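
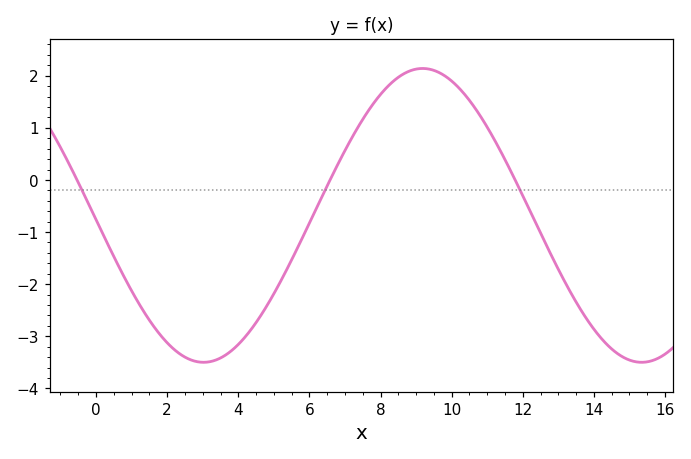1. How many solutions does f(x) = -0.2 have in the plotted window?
3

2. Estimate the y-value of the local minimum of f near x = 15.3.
-3.5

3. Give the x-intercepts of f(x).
-0.5, 6.5, 12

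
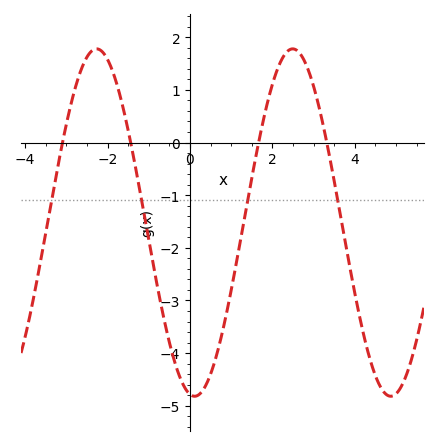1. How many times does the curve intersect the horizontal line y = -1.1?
4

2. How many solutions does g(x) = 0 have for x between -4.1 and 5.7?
4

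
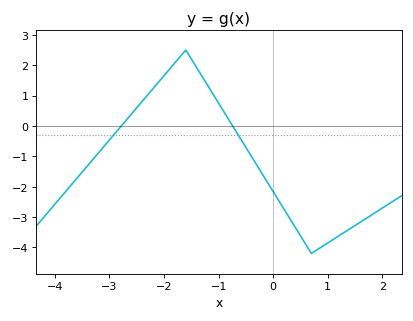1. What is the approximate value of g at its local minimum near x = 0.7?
-4.2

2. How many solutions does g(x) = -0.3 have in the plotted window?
2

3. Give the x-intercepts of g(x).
-2.78, -0.742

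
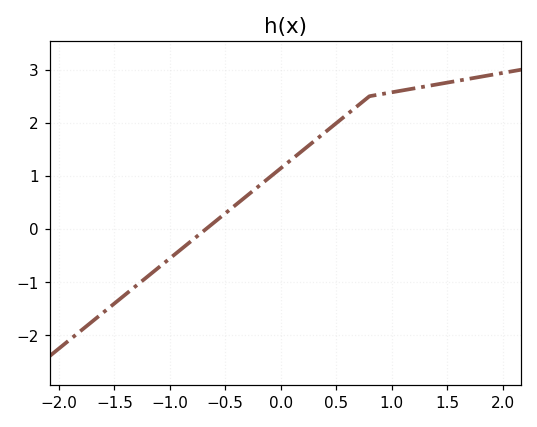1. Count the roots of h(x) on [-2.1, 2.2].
1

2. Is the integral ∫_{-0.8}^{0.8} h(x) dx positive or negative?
positive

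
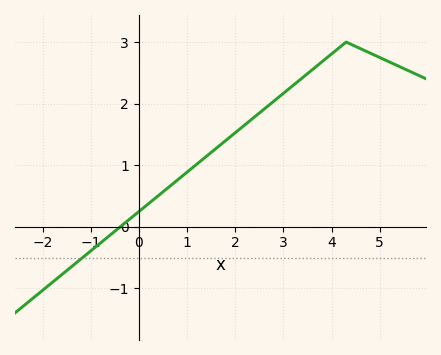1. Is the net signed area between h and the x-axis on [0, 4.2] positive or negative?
positive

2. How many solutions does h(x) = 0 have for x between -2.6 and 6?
1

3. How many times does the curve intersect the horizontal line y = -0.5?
1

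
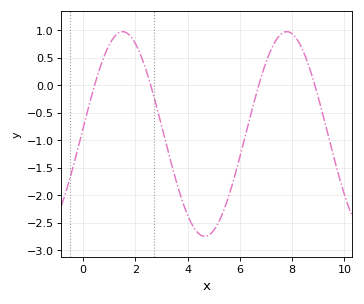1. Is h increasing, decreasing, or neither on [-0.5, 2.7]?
neither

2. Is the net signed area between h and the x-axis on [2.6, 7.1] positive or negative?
negative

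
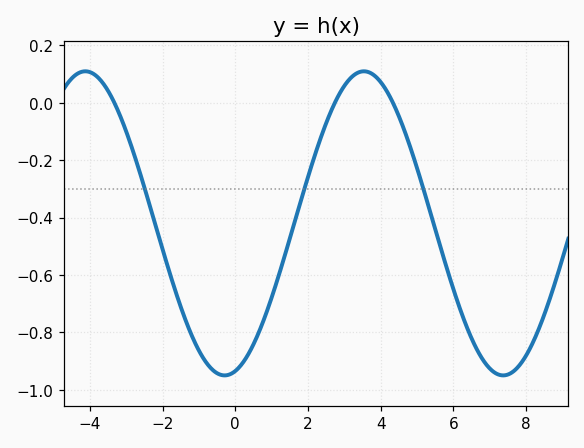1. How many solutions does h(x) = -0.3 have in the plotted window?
3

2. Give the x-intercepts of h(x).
-3.32, 2.74, 4.34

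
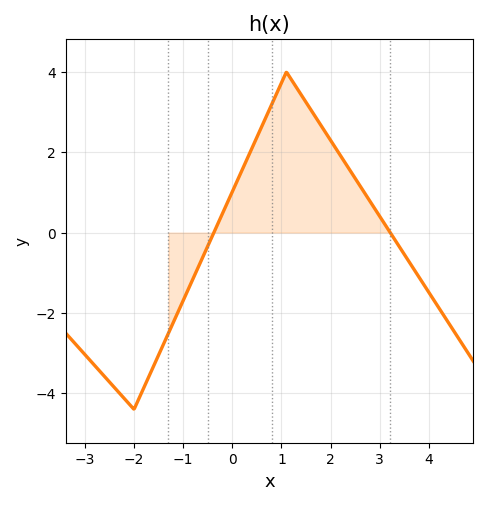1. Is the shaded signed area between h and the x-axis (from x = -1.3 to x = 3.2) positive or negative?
positive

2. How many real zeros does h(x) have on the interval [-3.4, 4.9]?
2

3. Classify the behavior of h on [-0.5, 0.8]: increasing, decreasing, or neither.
increasing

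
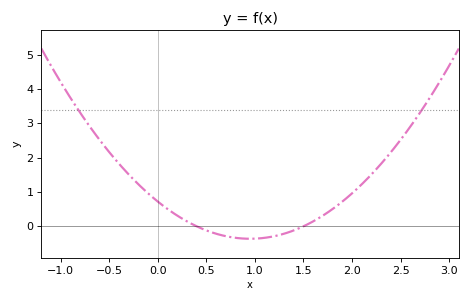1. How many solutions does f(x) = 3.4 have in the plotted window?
2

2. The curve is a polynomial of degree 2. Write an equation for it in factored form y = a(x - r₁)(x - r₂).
y = 1.2(x - 0.4)(x - 1.5)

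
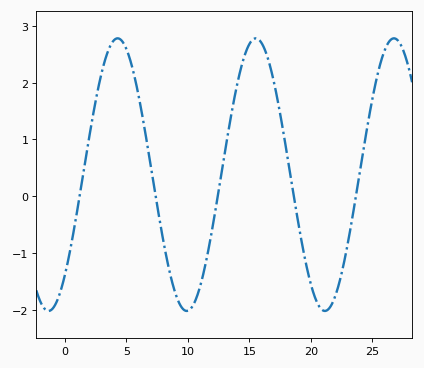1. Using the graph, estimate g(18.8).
-0.2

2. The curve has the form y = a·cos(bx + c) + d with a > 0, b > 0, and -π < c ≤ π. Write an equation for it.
y = 2.4cos(0.56x - 2.4) + 0.38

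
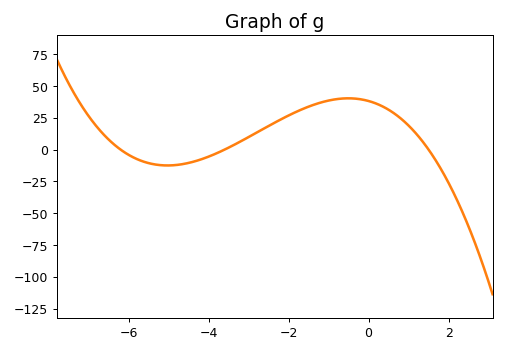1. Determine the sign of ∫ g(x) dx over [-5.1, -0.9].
positive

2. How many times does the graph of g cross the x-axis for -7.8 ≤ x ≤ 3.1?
3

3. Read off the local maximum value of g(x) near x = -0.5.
40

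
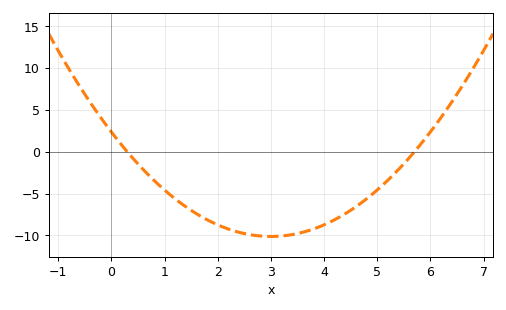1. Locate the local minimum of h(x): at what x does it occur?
3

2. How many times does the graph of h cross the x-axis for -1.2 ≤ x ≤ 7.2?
2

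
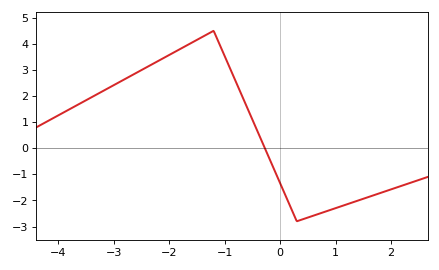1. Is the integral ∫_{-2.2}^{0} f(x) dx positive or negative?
positive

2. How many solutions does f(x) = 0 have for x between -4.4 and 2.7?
1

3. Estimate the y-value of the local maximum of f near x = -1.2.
4.5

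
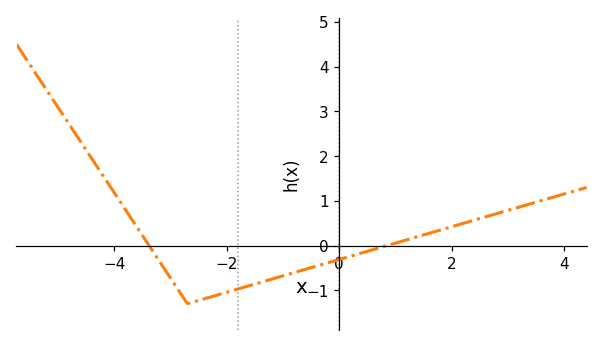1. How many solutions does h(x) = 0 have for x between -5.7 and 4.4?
2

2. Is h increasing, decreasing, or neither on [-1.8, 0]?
increasing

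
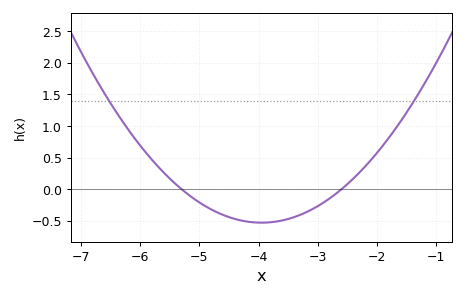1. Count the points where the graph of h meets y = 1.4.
2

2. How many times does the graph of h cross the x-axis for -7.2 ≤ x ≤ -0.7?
2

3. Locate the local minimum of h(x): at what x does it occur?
-4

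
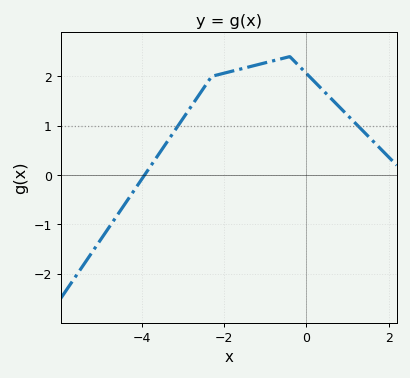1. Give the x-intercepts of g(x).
-3.93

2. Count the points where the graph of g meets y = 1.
2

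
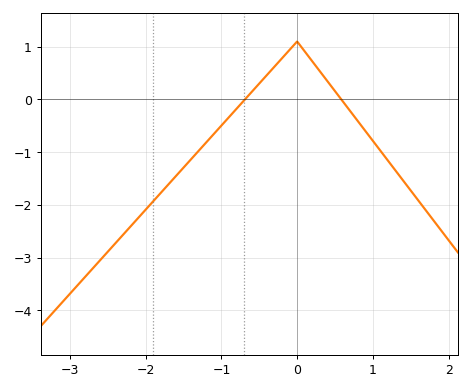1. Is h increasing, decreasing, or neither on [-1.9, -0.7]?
increasing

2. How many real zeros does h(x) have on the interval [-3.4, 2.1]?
2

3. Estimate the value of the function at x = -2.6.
-3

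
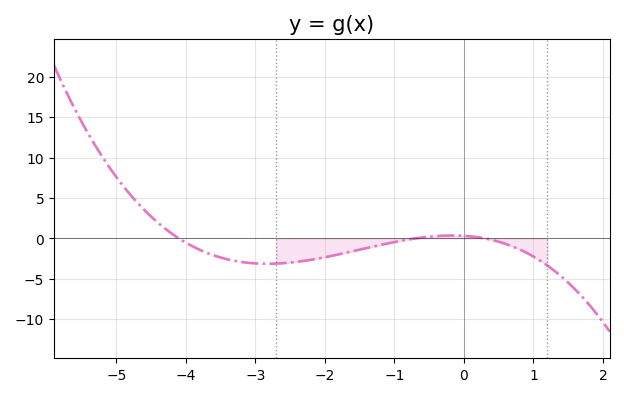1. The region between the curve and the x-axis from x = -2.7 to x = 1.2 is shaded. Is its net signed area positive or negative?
negative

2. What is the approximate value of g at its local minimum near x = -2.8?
-3.13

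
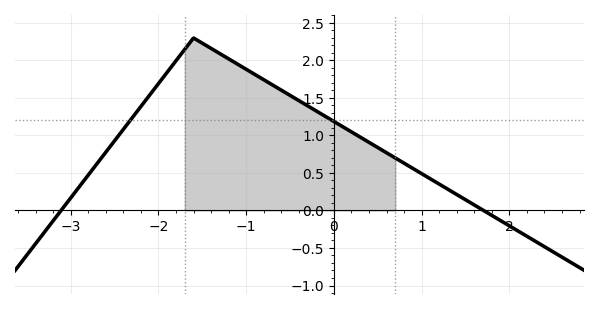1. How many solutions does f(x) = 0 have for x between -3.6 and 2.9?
2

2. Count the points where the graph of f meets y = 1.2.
2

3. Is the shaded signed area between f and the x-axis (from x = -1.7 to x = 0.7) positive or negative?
positive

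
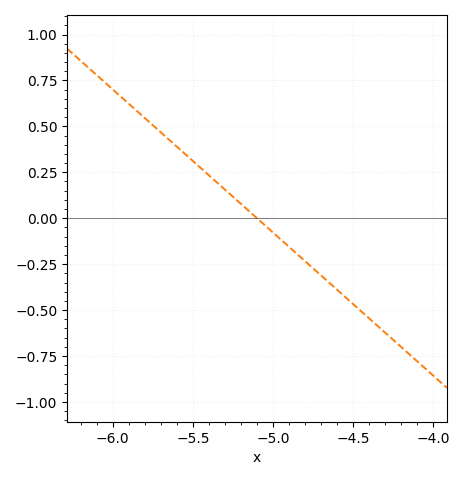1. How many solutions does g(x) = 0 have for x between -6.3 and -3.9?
1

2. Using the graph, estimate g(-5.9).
0.6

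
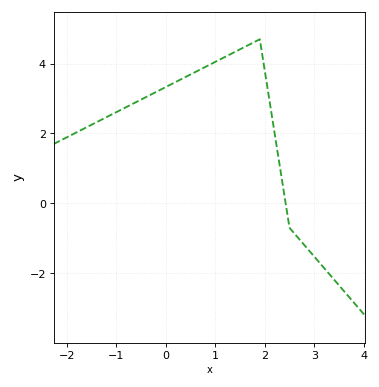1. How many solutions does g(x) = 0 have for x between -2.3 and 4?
1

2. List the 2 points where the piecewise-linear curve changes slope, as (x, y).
(1.9, 4.7); (2.5, -0.7)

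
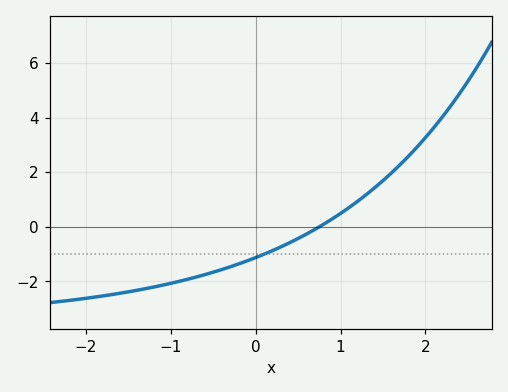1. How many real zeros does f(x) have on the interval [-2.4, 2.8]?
1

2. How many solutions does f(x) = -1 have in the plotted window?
1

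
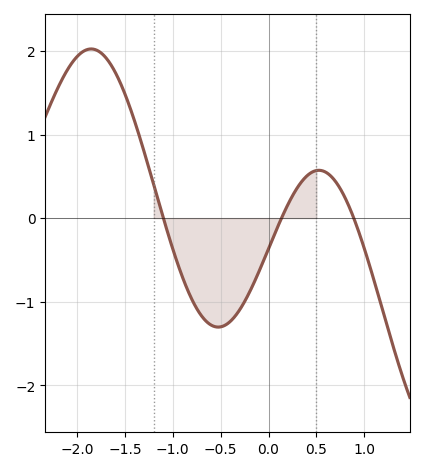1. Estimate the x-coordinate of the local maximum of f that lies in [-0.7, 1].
0.5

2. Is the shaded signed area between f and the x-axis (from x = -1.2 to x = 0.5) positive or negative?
negative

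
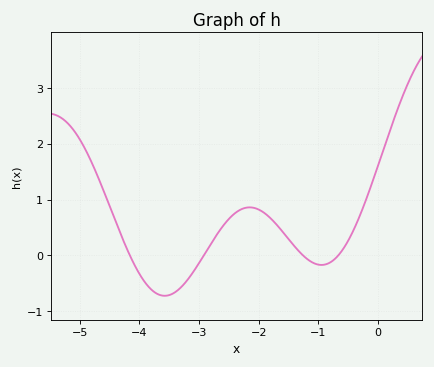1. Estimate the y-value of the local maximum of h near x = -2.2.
0.86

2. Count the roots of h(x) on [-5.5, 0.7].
4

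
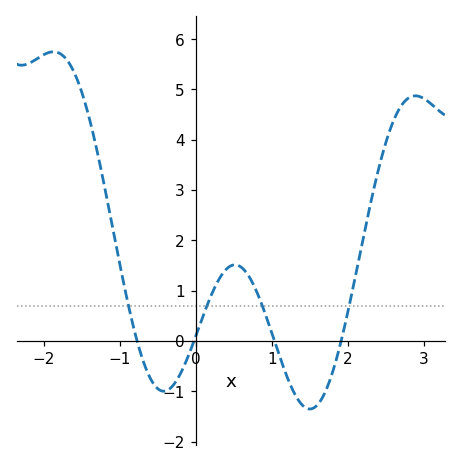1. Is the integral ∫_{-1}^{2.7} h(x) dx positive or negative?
positive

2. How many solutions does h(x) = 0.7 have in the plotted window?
4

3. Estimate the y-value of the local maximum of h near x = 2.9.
4.87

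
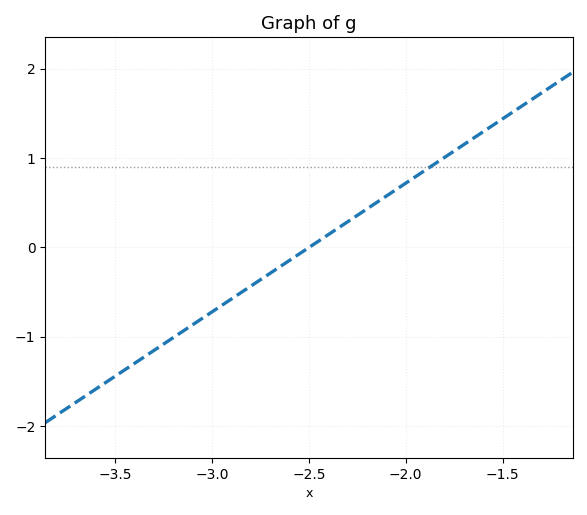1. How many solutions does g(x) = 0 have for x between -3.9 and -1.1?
1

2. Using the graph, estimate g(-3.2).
-1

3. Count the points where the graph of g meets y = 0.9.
1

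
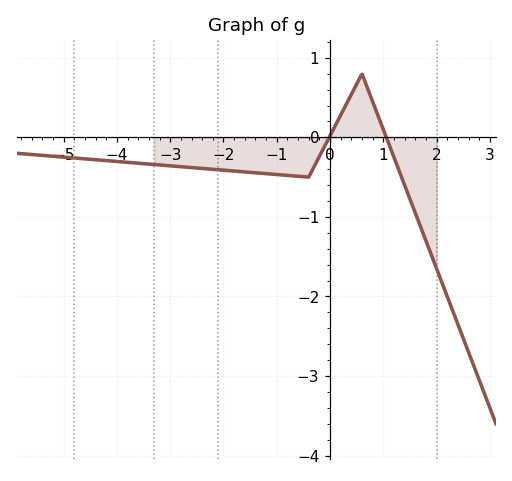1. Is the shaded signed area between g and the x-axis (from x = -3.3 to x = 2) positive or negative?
negative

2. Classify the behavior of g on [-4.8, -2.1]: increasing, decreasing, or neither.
decreasing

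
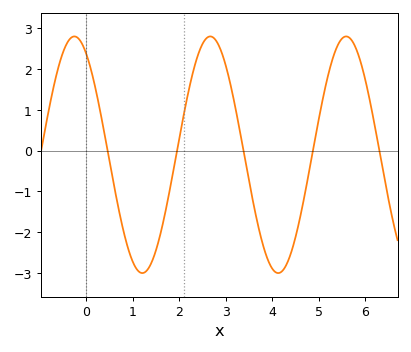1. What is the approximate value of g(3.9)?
-2.6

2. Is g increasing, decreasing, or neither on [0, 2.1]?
neither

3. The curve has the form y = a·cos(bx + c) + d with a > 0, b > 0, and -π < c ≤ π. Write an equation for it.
y = 2.9cos(2.1x + 0.54) - 0.1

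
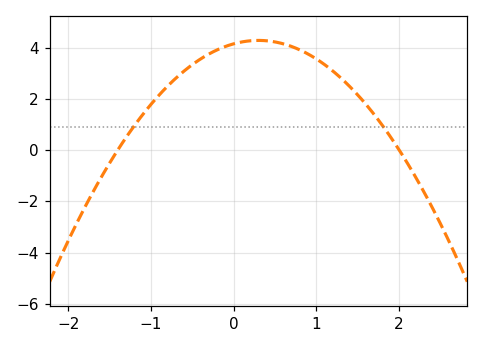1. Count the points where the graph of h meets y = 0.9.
2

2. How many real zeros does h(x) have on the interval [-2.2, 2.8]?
2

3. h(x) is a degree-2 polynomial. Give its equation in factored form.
y = -1.48(x + 1.4)(x - 2)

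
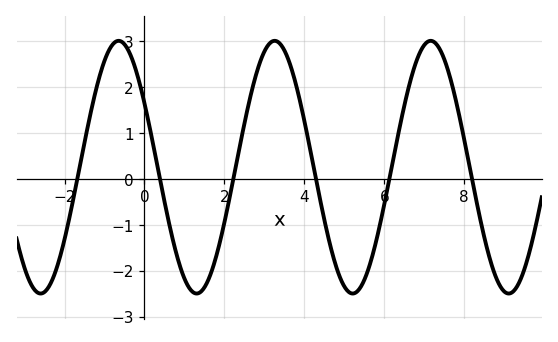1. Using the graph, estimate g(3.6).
2.6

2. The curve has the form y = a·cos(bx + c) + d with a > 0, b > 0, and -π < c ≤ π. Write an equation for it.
y = 2.75cos(1.6x + 1) + 0.25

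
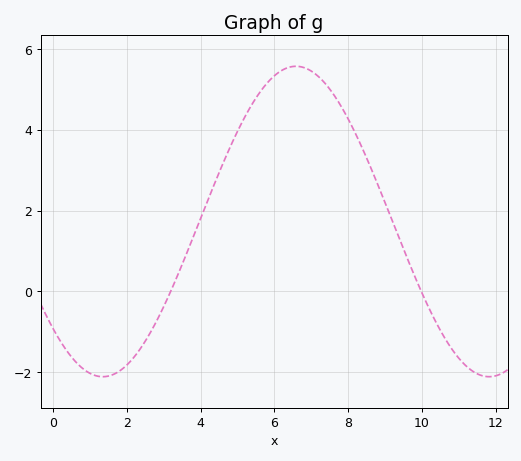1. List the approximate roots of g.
3.2, 10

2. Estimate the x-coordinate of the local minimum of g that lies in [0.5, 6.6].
1.4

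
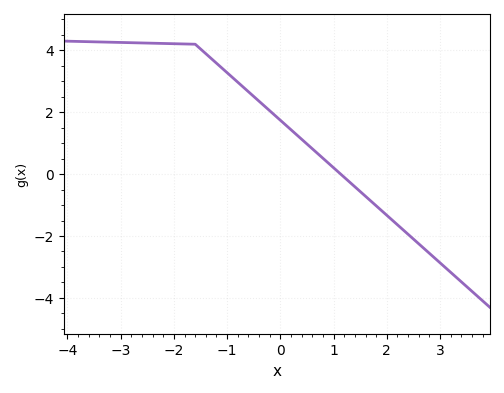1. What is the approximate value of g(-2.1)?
4.2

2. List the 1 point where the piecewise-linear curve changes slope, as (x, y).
(-1.6, 4.2)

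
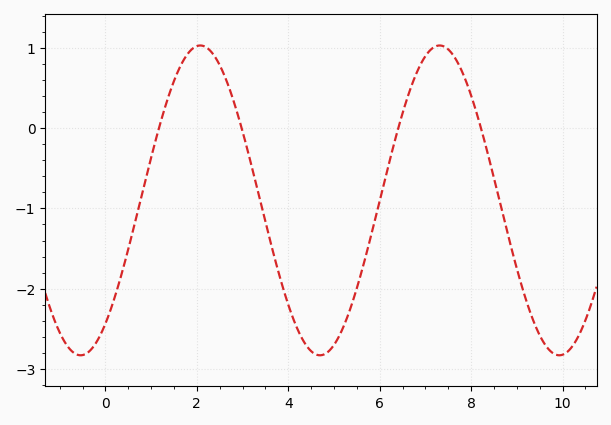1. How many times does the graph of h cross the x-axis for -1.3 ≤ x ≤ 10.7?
4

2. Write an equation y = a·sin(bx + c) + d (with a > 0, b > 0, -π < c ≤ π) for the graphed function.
y = 1.93sin(1.2x - 0.92) - 0.9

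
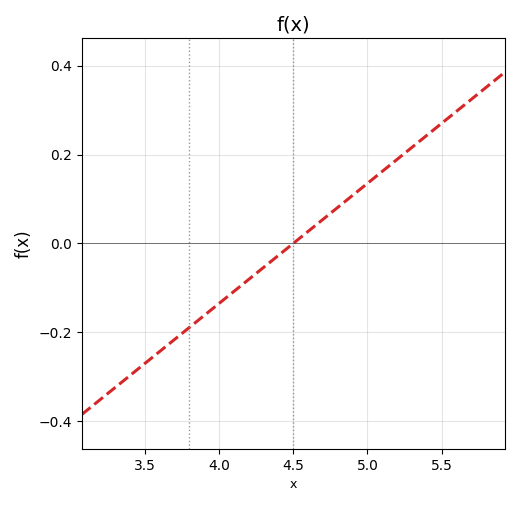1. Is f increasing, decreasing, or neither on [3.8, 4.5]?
increasing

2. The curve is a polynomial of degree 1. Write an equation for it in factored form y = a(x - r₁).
y = 0.27(x - 4.5)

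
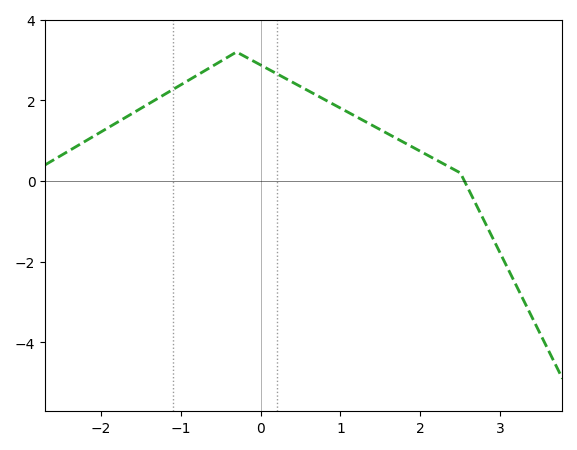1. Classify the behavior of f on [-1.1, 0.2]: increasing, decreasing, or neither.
neither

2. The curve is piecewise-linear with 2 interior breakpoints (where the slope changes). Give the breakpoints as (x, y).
(-0.3, 3.2); (2.5, 0.2)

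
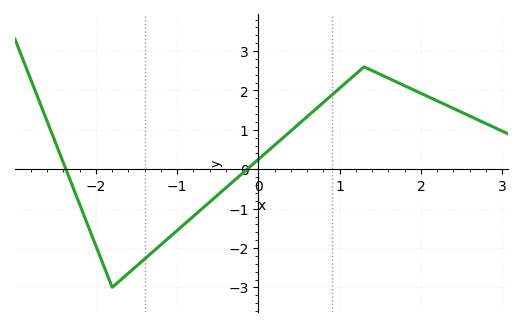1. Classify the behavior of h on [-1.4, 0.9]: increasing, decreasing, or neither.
increasing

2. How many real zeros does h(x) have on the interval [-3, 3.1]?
2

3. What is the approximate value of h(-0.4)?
-0.5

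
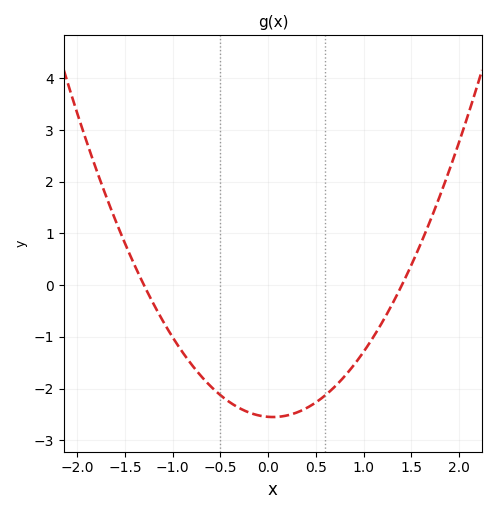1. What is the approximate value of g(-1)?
-1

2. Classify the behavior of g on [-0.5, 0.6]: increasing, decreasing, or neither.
neither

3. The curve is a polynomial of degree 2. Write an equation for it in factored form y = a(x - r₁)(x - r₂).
y = 1.4(x + 1.3)(x - 1.4)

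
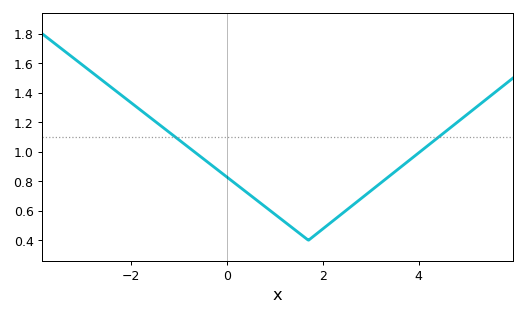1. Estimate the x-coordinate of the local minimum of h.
1.7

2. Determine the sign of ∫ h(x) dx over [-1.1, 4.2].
positive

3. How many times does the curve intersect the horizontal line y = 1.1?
2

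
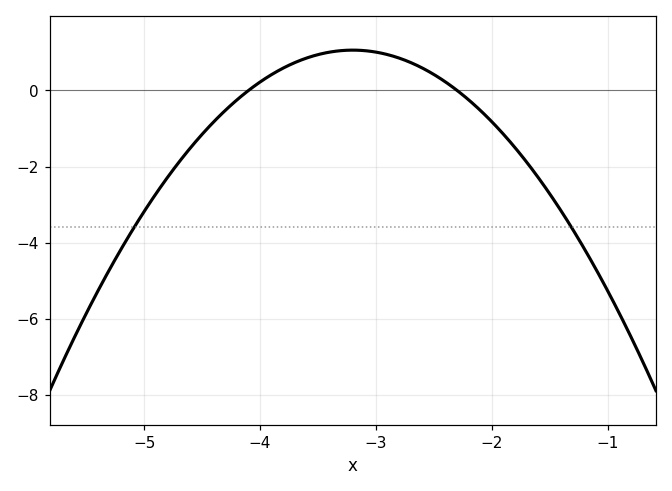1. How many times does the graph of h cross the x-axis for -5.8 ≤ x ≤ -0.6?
2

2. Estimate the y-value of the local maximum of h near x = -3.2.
1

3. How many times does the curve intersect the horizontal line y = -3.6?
2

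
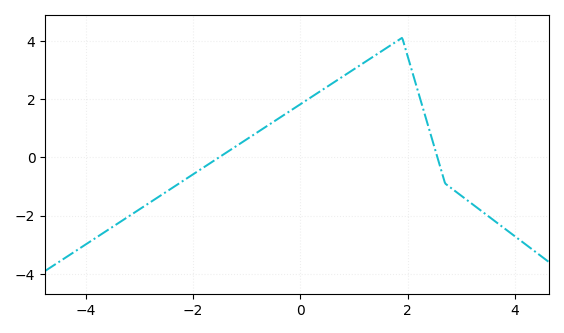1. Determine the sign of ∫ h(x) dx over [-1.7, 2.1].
positive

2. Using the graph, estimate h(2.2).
2.22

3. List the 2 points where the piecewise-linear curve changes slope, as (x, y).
(1.9, 4.1); (2.7, -0.9)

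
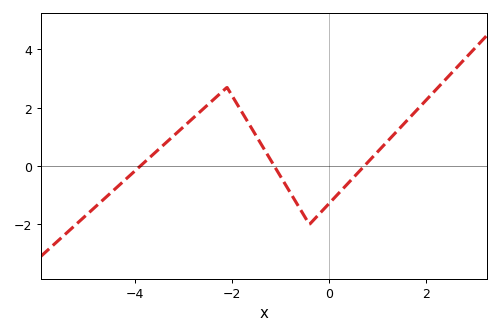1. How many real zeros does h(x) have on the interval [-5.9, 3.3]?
3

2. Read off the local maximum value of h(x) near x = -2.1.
2.6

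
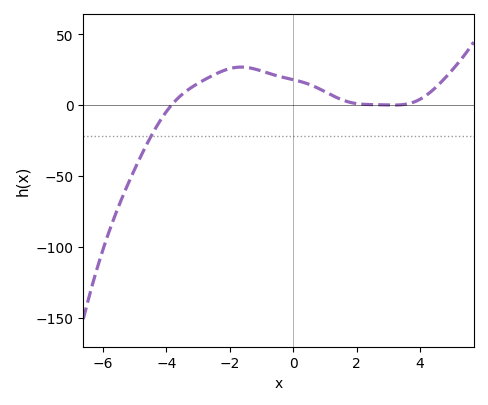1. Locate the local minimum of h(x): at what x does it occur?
3.2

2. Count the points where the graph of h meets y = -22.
1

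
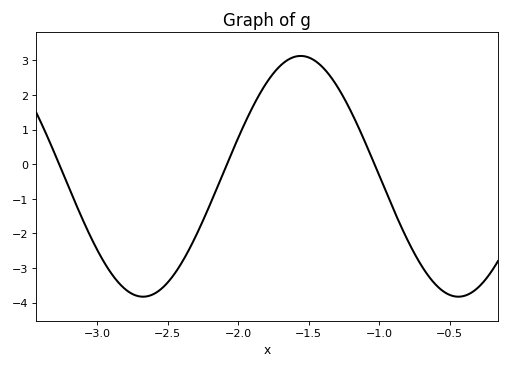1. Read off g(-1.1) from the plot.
0.643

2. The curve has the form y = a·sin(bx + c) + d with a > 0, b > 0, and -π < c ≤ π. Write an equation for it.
y = 3.48sin(2.81x - 0.34) - 0.35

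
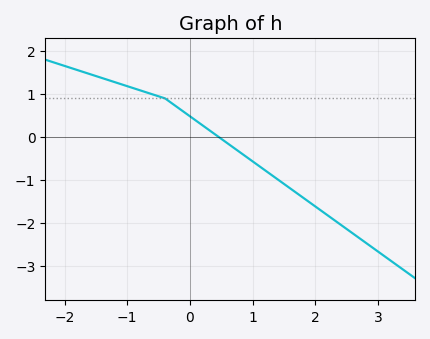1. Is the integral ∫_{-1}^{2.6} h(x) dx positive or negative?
negative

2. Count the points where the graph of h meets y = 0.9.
1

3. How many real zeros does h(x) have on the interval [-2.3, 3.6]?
1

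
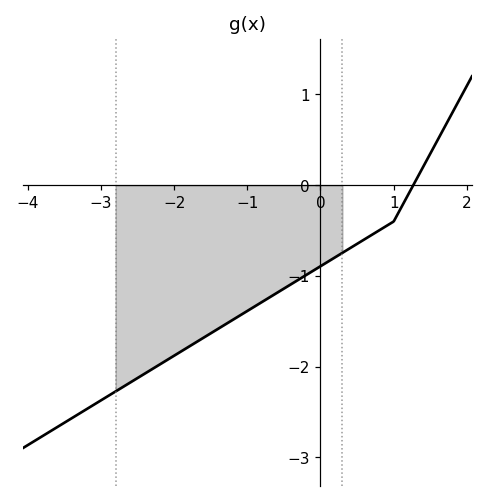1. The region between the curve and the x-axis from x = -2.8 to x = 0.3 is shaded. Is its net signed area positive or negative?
negative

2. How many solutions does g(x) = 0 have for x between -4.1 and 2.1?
1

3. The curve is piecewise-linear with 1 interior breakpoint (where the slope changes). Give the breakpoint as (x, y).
(1, -0.4)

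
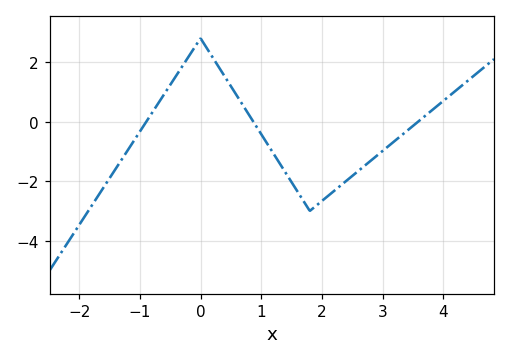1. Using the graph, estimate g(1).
-0.422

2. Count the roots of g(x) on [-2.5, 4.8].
3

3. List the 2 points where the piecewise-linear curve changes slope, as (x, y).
(0, 2.8); (1.8, -3)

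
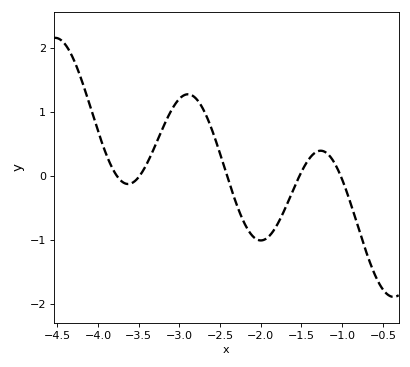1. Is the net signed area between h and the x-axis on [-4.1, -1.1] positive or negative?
positive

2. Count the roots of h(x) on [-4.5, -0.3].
5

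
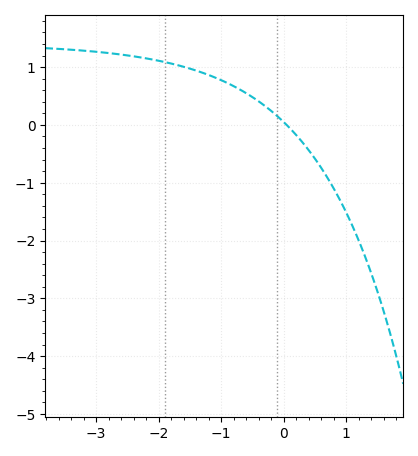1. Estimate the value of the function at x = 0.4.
-0.4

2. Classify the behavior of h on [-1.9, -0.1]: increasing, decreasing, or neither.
decreasing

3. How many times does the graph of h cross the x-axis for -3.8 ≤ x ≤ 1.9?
1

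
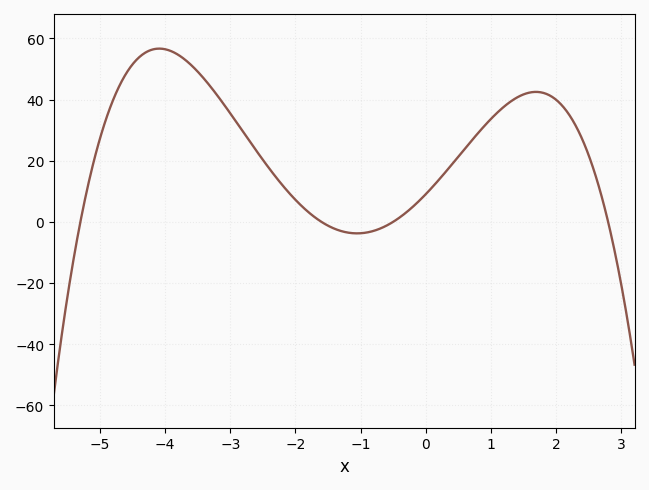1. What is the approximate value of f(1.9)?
41.4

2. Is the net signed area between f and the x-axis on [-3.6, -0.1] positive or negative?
positive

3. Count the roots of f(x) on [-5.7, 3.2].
4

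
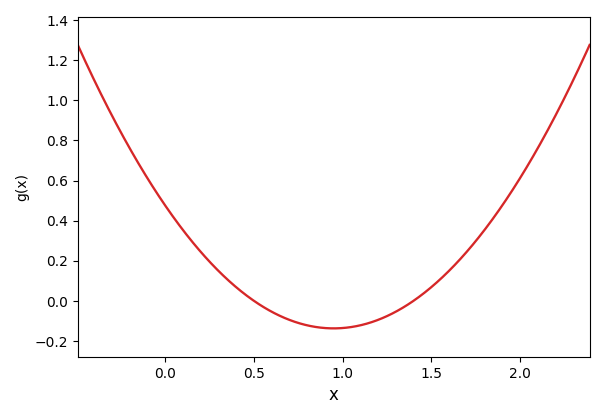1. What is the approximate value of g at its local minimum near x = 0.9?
-0.138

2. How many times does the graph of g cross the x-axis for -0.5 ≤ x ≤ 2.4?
2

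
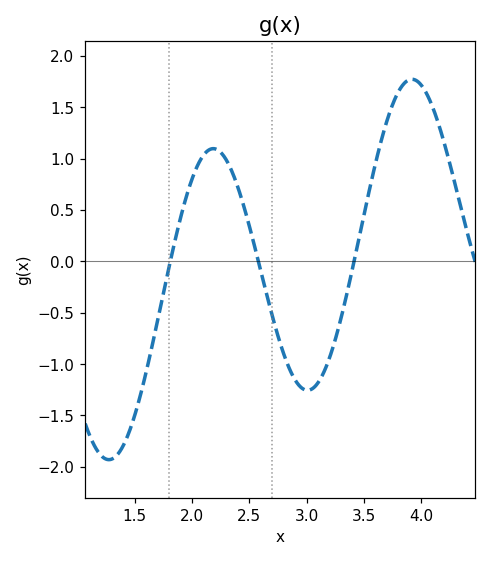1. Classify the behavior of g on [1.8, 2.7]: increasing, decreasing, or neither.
neither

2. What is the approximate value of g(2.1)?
1.05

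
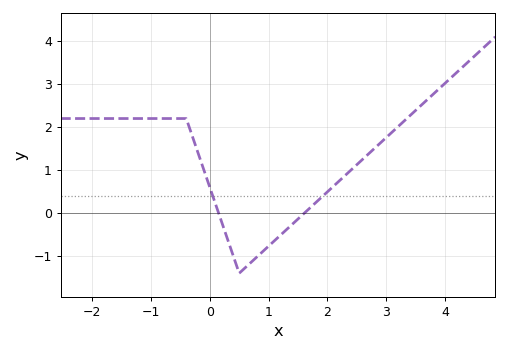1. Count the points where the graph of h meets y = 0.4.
2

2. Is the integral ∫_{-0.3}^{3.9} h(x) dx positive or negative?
positive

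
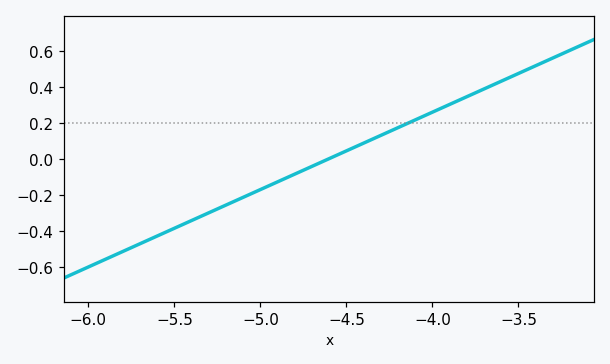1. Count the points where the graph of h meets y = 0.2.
1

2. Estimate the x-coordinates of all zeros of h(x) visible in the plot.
-4.6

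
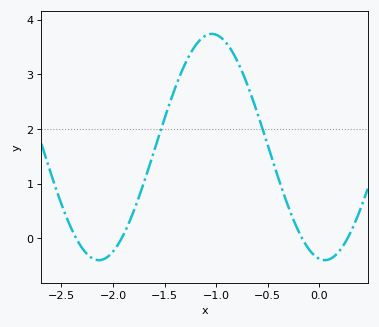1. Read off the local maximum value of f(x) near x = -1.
3.7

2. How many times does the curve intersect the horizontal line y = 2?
2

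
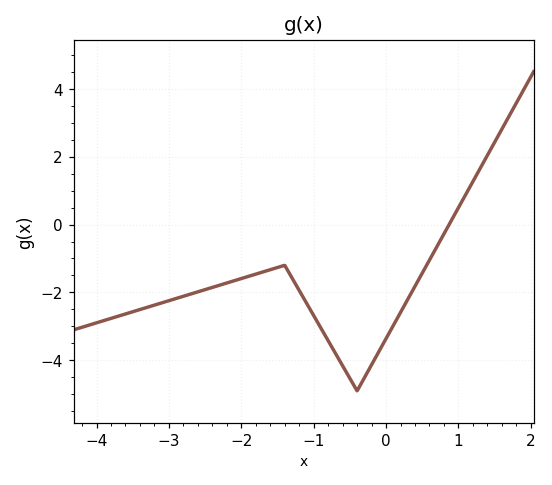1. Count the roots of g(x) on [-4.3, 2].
1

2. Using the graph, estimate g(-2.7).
-2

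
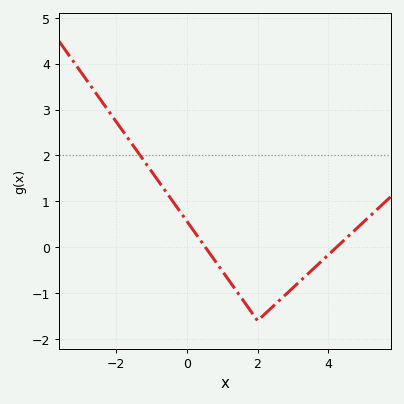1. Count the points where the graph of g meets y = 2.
1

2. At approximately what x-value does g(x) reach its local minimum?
2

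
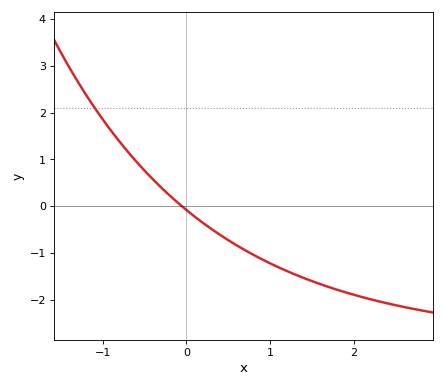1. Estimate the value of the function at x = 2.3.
-2.03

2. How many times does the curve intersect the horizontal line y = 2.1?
1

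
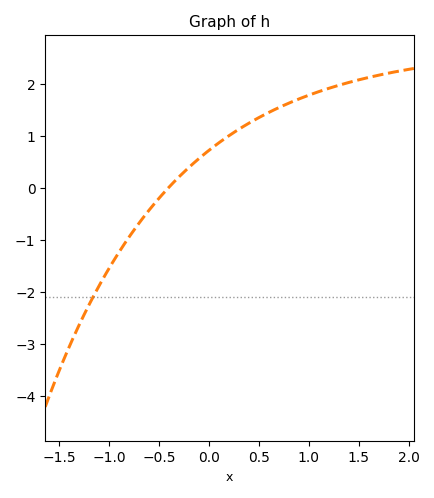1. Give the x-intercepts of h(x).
-0.405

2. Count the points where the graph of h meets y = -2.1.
1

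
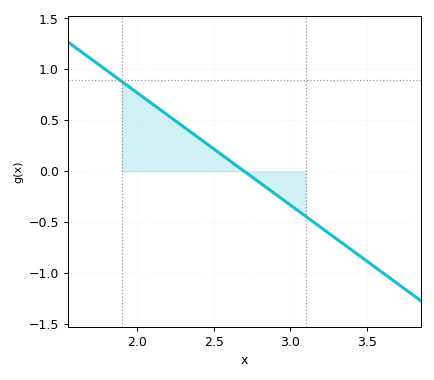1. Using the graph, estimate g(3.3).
-0.66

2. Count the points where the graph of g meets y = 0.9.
1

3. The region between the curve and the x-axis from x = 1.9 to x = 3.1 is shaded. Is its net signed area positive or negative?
positive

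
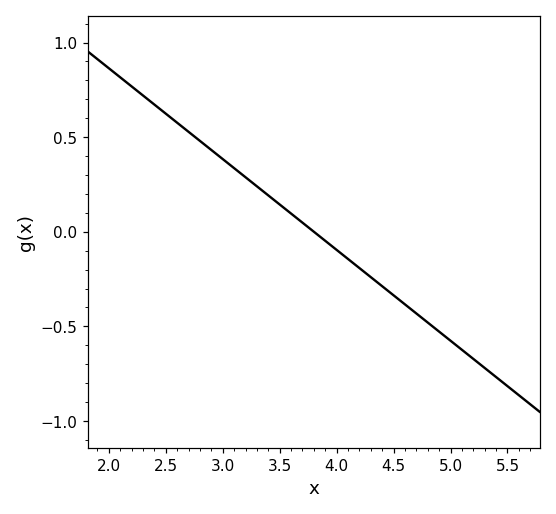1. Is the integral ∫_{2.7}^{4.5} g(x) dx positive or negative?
positive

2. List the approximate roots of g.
3.8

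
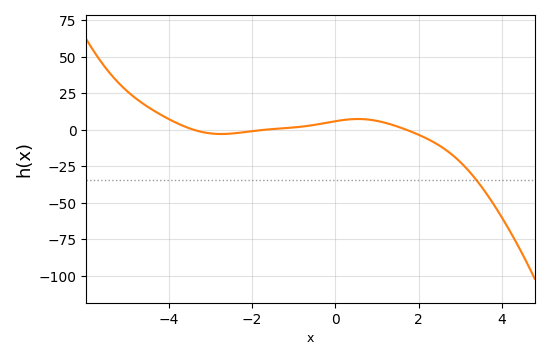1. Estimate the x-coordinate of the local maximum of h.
0.548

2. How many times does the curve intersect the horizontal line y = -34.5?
1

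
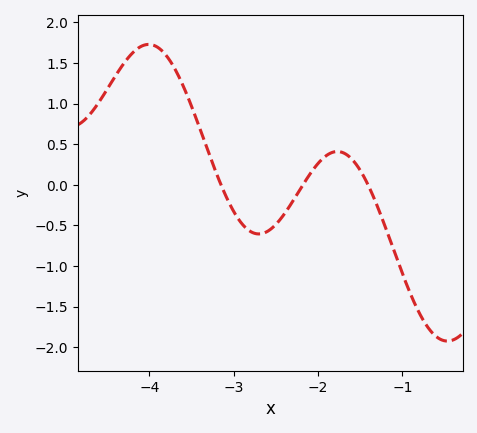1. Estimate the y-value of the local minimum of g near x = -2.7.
-0.604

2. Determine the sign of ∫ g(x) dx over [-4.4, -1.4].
positive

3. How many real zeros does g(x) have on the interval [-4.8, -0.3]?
3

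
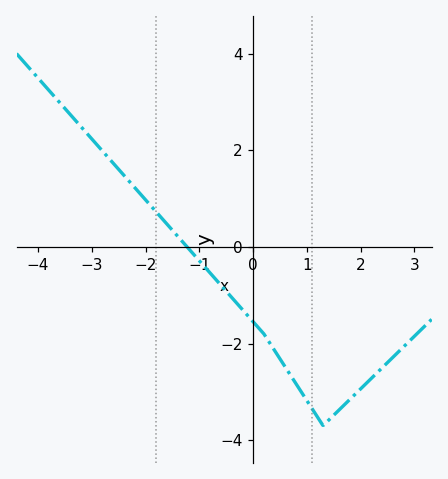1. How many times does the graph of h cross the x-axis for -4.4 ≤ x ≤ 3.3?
1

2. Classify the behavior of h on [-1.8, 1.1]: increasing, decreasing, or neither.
decreasing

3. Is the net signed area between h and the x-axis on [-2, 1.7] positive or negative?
negative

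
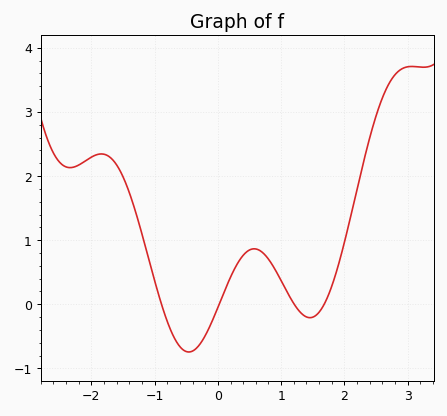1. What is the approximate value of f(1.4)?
-0.2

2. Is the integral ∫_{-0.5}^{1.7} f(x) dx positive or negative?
positive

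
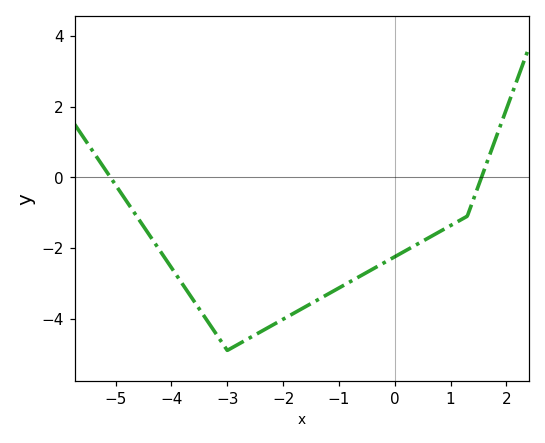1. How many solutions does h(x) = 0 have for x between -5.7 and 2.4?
2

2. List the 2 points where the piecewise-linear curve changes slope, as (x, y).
(-3, -4.9); (1.3, -1.1)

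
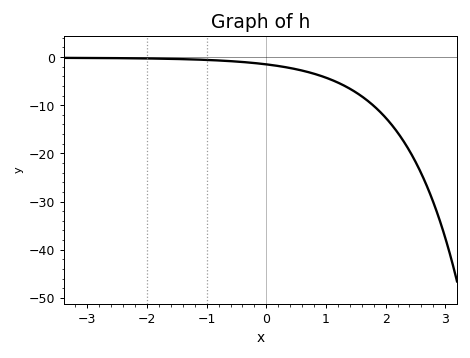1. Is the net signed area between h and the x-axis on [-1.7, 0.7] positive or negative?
negative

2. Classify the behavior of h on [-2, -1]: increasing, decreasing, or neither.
decreasing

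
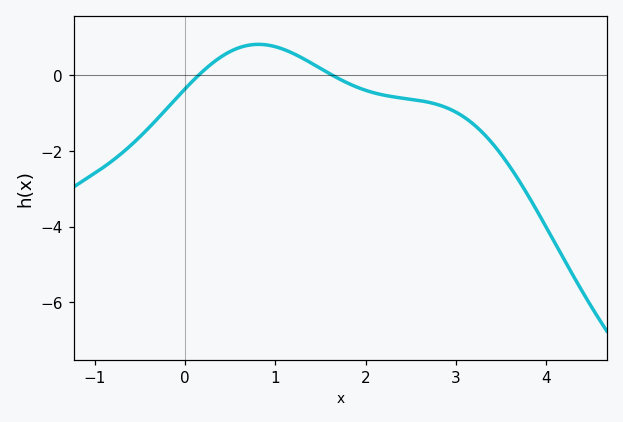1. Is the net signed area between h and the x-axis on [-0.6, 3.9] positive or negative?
negative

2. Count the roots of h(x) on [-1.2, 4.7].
2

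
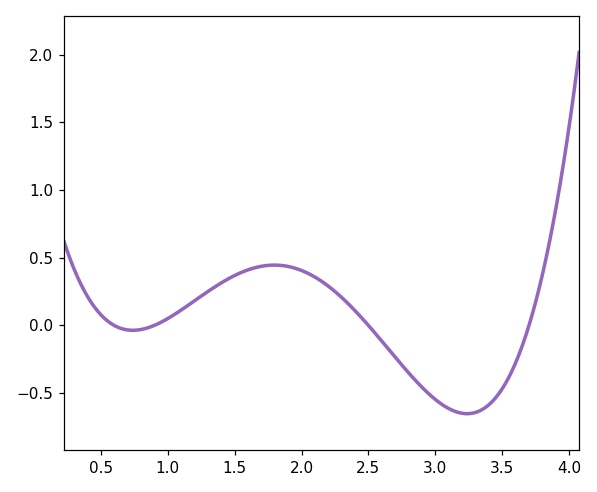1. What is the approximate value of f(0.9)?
0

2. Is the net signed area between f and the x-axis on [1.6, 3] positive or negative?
positive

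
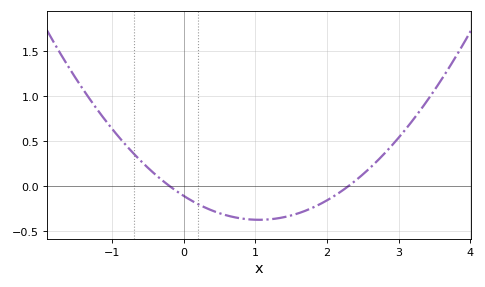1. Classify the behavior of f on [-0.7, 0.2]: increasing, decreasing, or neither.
decreasing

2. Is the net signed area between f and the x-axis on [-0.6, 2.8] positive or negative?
negative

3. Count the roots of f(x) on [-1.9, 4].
2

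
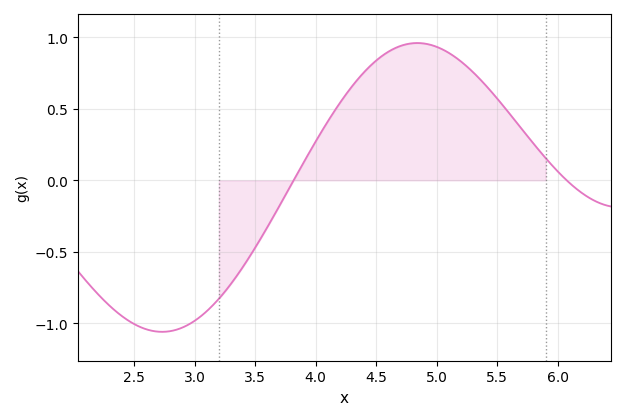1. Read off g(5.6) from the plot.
0.468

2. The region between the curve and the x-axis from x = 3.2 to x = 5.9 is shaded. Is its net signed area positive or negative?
positive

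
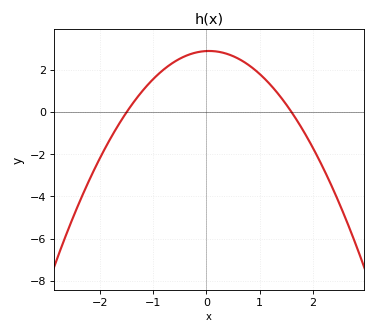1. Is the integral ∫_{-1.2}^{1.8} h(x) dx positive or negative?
positive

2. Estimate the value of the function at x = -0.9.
1.8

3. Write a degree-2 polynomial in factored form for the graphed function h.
y = -1.2(x + 1.5)(x - 1.6)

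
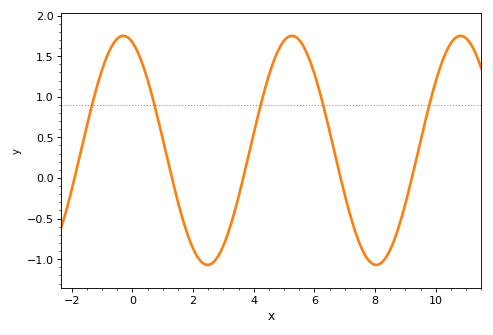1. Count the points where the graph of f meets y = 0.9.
5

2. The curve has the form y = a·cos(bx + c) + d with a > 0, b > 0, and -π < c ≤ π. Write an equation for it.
y = 1.41cos(1.13x + 0.34) + 0.34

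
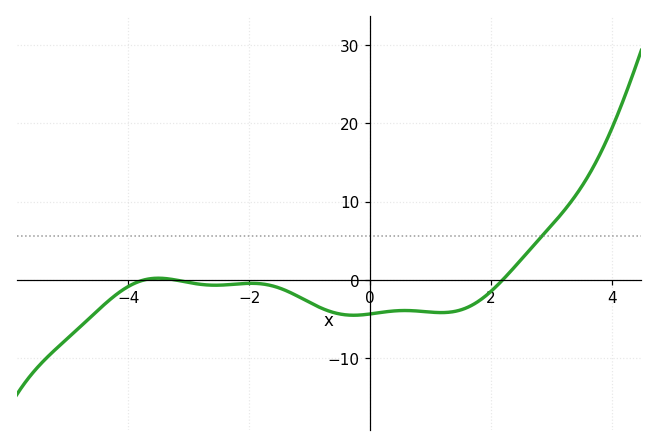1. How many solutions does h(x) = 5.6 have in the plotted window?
1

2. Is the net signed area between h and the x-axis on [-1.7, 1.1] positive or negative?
negative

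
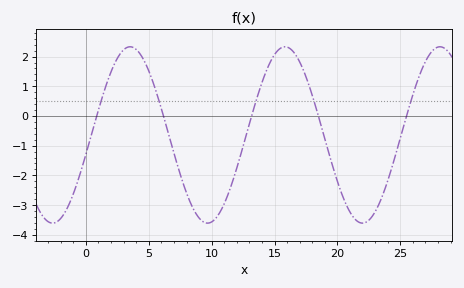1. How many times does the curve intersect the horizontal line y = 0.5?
5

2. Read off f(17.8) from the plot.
0.957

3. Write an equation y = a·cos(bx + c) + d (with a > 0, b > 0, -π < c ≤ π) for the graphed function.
y = 2.97cos(0.51x - 1.79) - 0.64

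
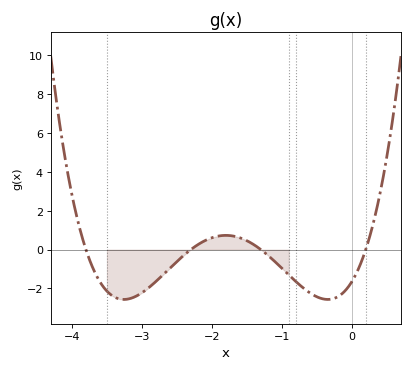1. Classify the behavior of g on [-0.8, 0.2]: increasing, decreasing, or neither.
neither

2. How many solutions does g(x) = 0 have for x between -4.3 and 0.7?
4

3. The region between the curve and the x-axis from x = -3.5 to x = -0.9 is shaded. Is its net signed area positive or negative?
negative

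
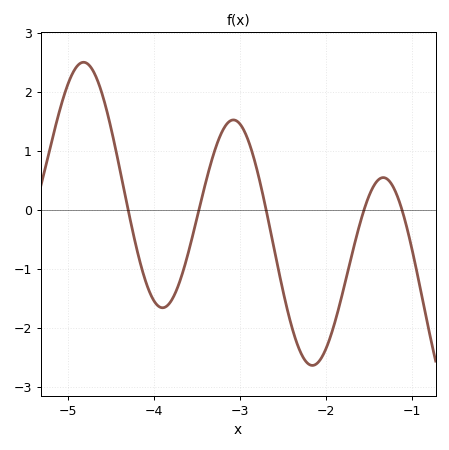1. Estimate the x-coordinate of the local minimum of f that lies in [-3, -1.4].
-2.2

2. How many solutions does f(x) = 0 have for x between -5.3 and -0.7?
5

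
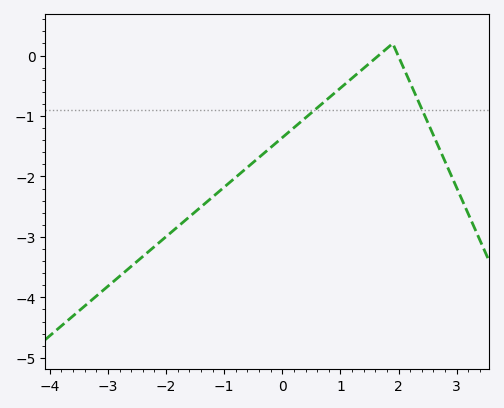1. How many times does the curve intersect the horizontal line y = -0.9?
2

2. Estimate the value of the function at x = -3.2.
-4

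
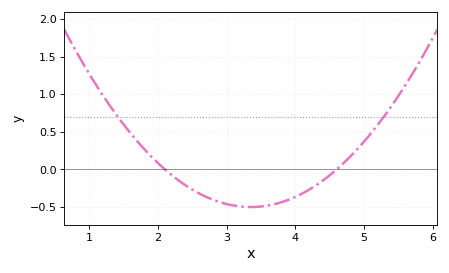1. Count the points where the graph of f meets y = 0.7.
2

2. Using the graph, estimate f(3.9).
-0.403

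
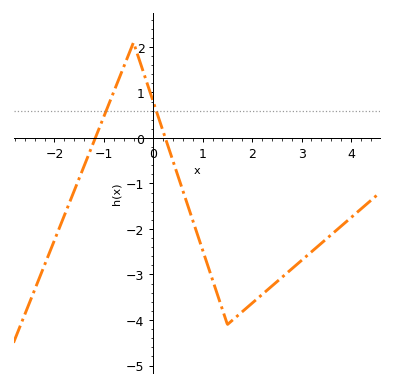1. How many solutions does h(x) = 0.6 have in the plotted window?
2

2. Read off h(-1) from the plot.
0.5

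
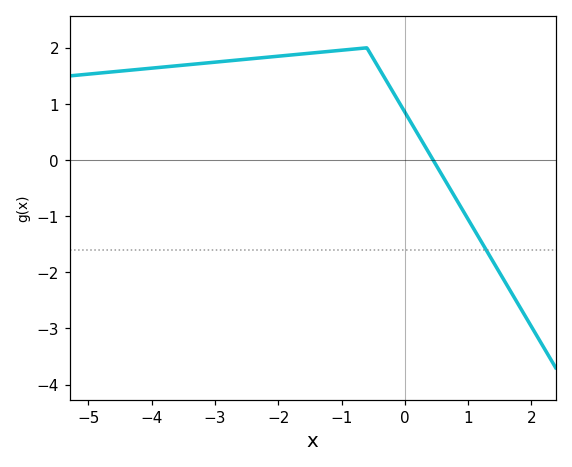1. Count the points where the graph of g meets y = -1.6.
1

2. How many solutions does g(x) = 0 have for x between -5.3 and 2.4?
1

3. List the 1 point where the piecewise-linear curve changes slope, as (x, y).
(-0.6, 2)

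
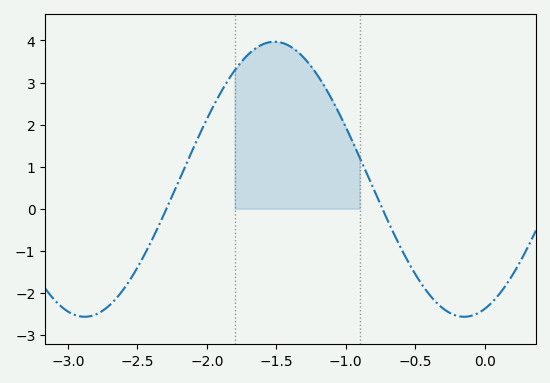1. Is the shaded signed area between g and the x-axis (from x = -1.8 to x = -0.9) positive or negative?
positive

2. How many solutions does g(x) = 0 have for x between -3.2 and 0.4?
2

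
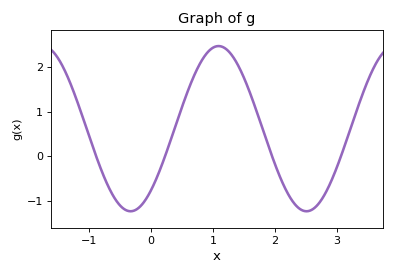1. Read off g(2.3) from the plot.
-1.03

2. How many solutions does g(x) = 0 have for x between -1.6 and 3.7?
4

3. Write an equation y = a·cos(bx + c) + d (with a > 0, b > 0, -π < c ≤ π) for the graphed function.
y = 1.85cos(2.21x - 2.41) + 0.62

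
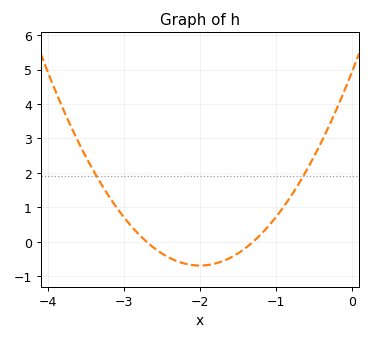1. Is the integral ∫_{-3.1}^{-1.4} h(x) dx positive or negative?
negative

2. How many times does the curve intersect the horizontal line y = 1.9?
2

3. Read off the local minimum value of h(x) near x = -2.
-0.691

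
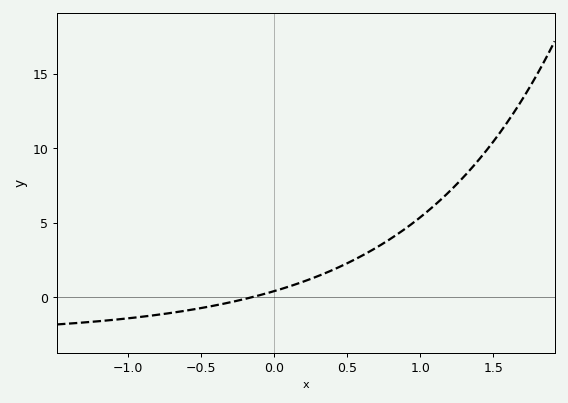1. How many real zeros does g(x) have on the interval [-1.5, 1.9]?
1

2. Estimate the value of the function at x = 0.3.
1.41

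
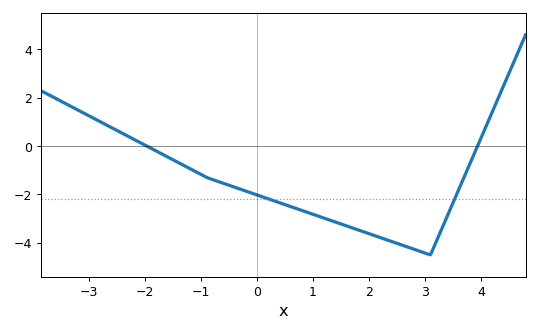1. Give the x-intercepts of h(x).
-2, 4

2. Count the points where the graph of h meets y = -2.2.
2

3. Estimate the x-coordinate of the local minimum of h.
3.2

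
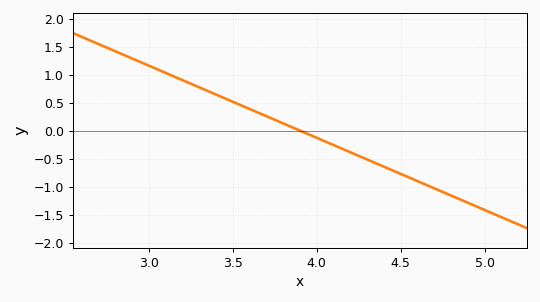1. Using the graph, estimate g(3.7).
0.25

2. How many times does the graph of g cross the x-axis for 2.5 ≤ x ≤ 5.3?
1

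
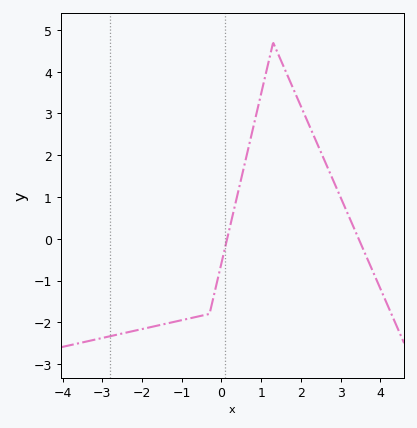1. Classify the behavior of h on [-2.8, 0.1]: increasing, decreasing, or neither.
increasing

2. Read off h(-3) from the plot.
-2.38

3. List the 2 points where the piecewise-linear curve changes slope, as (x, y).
(-0.3, -1.8); (1.3, 4.7)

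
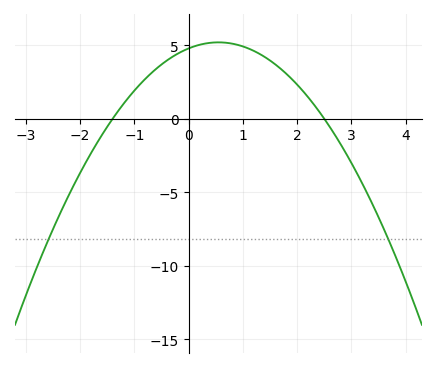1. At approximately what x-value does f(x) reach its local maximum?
0.55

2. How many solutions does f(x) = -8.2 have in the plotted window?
2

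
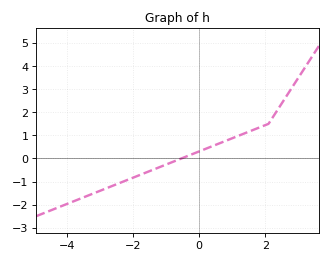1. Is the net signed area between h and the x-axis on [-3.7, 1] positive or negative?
negative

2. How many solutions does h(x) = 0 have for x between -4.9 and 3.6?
1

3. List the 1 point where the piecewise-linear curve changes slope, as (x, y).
(2.1, 1.5)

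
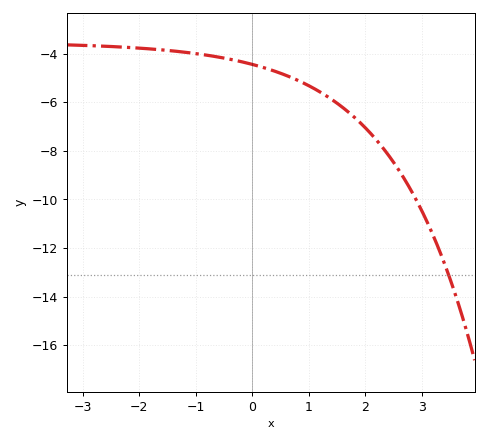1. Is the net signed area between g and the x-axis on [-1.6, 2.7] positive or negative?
negative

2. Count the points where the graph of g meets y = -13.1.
1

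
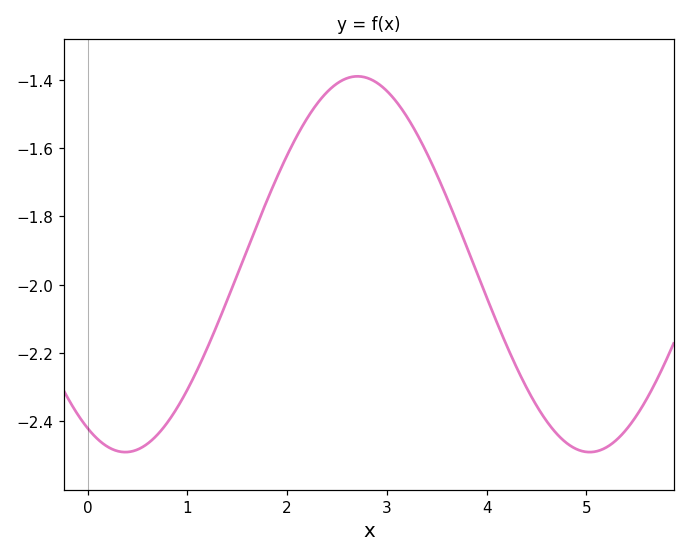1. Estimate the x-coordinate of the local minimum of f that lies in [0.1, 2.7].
0.38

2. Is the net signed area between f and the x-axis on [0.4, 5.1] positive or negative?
negative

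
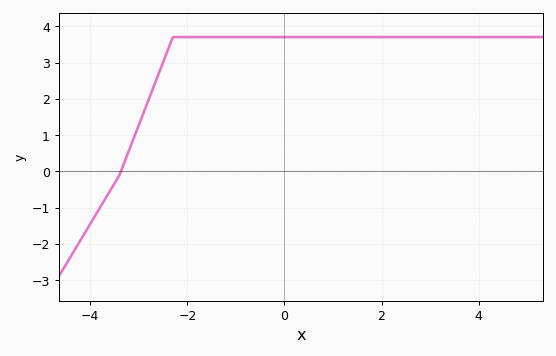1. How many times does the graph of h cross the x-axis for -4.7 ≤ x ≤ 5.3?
1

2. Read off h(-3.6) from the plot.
-0.5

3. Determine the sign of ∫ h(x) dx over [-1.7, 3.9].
positive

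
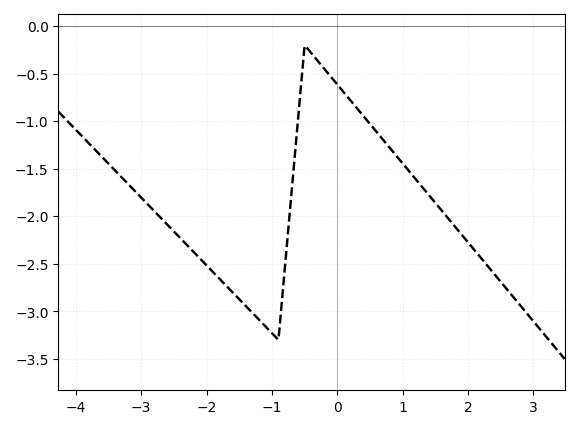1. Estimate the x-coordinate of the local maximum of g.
-0.4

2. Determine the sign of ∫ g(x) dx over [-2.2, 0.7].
negative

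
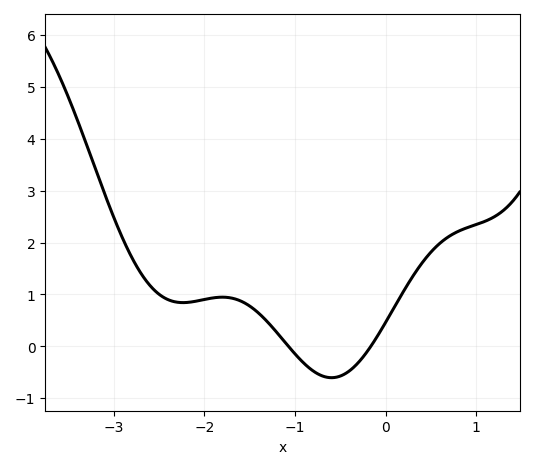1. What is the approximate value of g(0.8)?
2.21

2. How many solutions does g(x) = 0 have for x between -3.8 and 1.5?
2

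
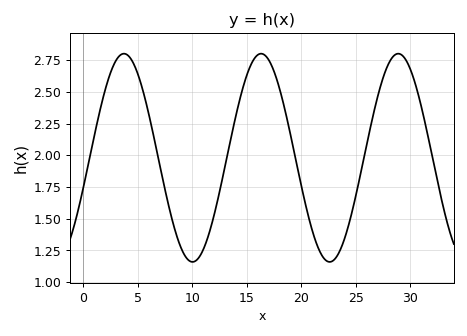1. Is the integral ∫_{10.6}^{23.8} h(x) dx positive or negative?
positive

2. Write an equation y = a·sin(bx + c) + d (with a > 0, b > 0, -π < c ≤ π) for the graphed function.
y = 0.82sin(0.5x - 0.3) + 1.98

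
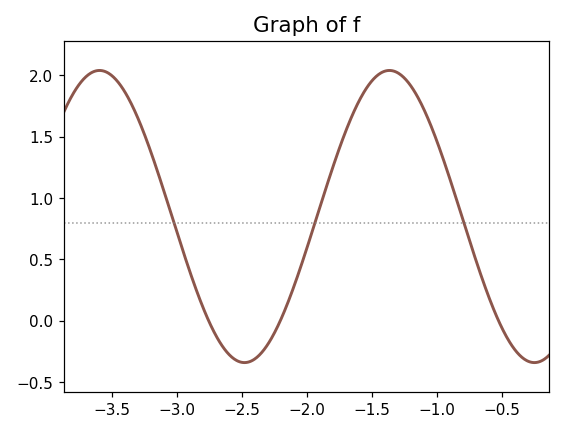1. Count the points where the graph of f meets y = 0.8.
3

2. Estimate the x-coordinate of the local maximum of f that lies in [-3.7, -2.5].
-3.59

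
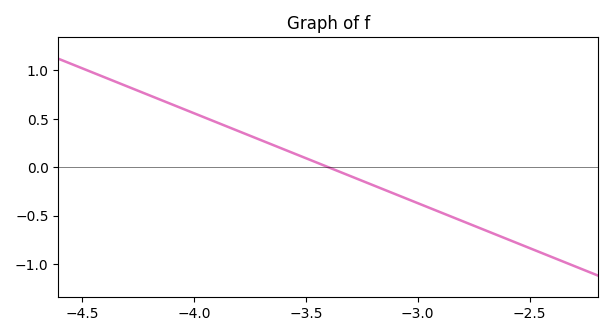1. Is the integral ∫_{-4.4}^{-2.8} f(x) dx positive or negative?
positive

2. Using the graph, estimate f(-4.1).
0.65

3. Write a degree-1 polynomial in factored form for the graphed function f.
y = -0.93(x + 3.4)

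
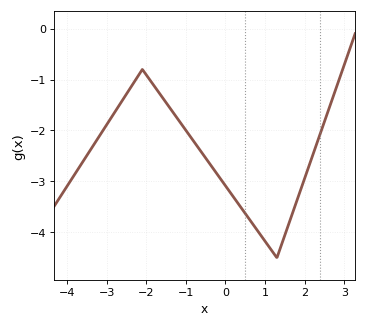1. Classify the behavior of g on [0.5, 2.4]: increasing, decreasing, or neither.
neither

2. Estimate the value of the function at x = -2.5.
-1.28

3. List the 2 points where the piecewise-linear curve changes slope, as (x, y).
(-2.1, -0.8); (1.3, -4.5)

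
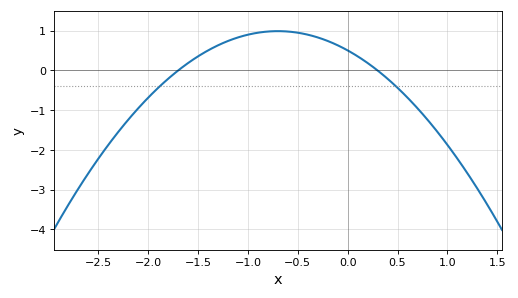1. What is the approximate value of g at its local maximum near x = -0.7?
1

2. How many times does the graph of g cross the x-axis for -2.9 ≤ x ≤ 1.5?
2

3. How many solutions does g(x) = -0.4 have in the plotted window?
2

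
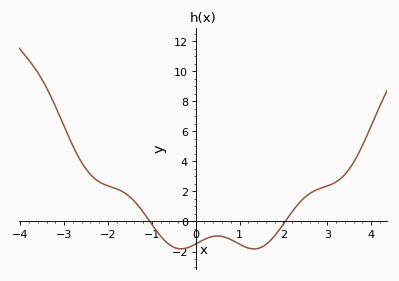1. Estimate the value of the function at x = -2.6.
4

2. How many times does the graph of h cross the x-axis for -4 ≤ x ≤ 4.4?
2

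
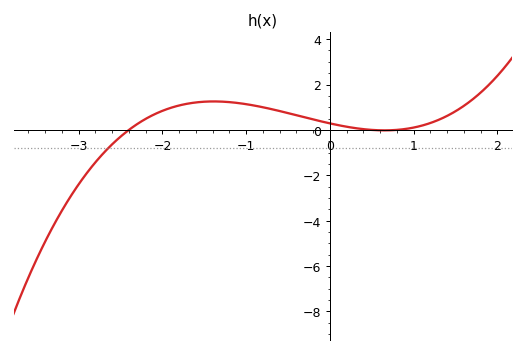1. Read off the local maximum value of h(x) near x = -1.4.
1.25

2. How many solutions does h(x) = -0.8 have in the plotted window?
1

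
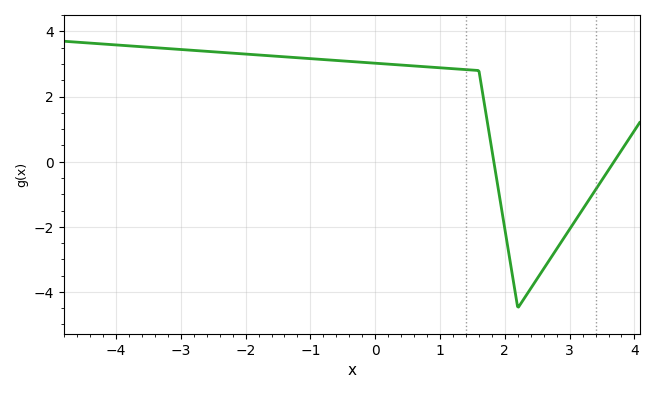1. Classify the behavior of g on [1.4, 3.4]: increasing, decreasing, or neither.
neither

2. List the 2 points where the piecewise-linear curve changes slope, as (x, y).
(1.6, 2.8); (2.2, -4.5)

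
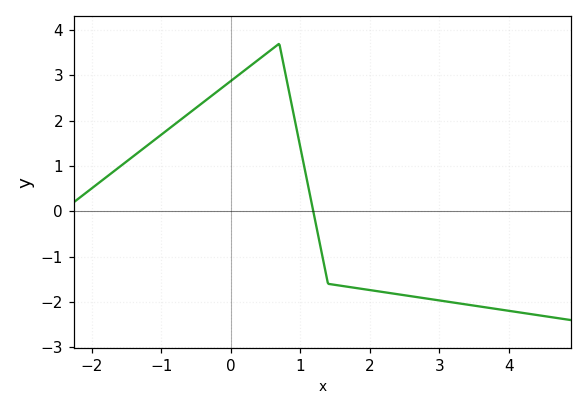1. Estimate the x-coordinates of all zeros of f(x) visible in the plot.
1.19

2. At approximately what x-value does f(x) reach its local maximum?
0.697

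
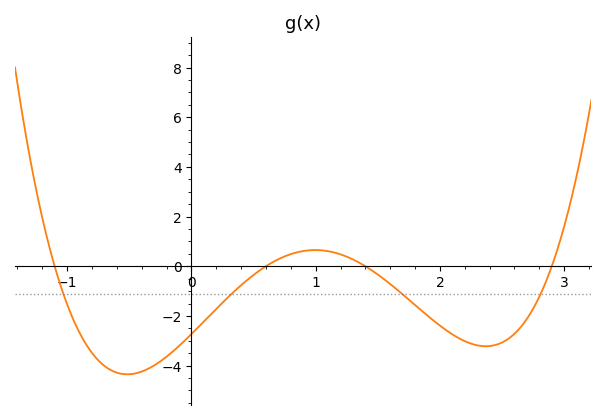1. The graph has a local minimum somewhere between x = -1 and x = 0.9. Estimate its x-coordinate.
-0.515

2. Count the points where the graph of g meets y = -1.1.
4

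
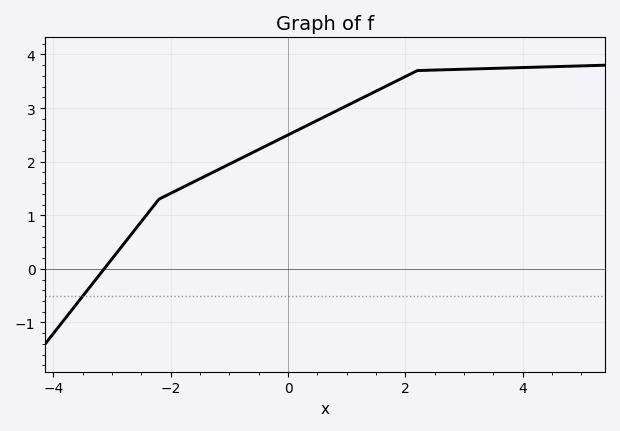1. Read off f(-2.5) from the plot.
0.9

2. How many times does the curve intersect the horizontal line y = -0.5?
1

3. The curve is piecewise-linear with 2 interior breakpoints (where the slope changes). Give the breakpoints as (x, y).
(-2.2, 1.3); (2.2, 3.7)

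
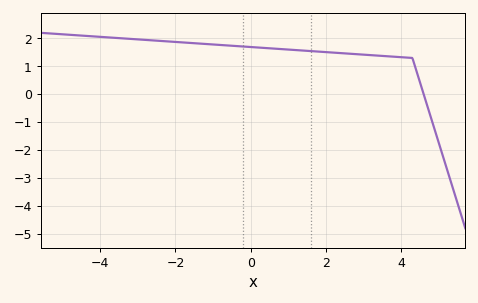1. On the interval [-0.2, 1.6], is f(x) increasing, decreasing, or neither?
decreasing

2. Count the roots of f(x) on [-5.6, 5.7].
1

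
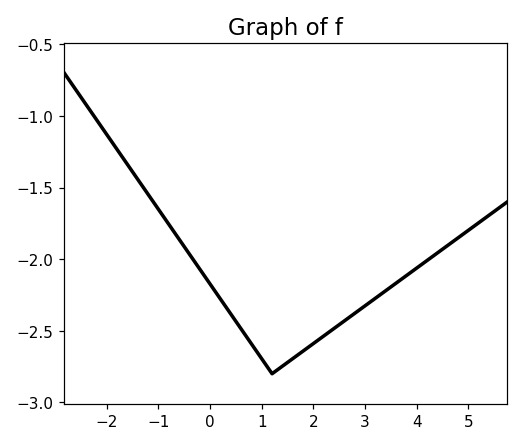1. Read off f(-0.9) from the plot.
-1.7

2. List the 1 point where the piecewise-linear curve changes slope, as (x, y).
(1.2, -2.8)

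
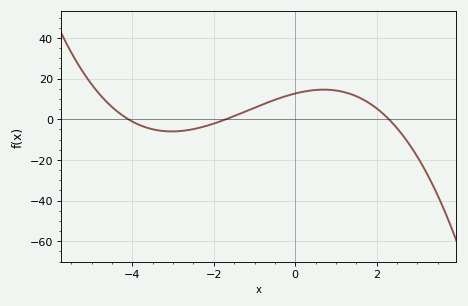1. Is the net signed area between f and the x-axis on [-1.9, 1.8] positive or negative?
positive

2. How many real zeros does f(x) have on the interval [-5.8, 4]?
3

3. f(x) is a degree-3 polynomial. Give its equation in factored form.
y = -0.79(x + 4.1)(x + 1.7)(x - 2.3)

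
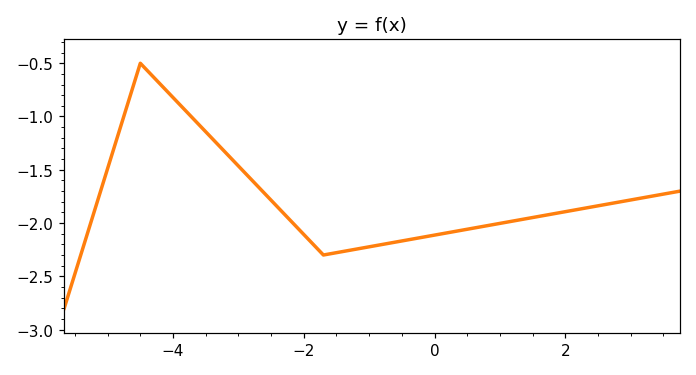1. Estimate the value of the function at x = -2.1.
-2.05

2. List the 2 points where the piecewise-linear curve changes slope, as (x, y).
(-4.5, -0.5); (-1.7, -2.3)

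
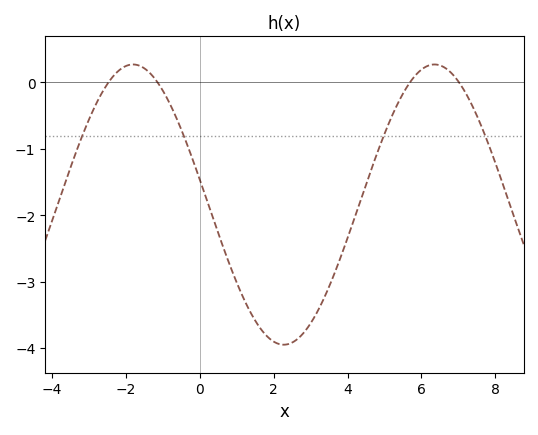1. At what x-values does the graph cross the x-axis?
-2.47, -1.14, 5.69, 7.02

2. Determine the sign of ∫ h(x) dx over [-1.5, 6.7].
negative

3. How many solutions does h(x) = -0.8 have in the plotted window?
4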